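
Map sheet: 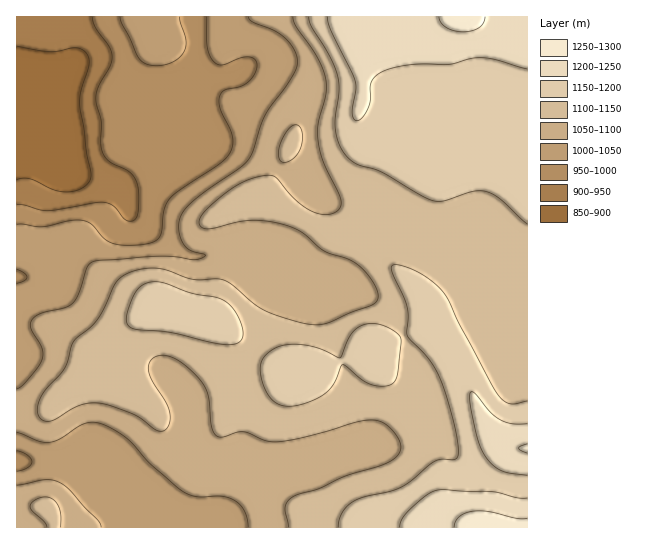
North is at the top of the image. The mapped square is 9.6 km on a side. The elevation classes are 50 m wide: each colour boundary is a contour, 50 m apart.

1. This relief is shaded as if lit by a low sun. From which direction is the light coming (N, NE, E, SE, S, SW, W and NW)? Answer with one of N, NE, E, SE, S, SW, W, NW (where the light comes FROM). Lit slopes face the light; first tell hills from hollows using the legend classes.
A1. E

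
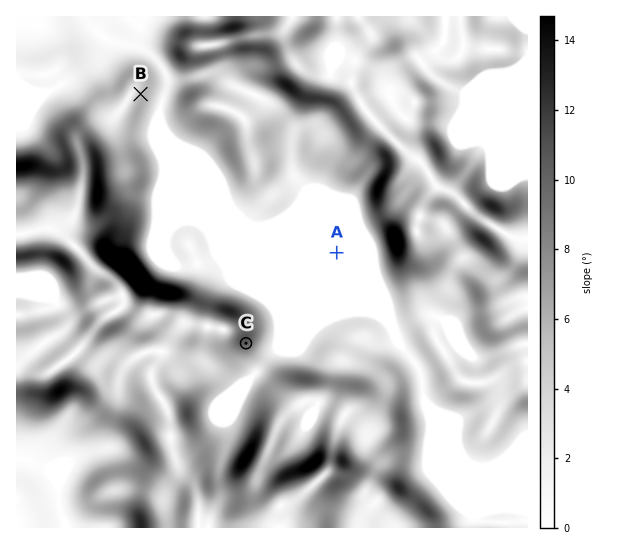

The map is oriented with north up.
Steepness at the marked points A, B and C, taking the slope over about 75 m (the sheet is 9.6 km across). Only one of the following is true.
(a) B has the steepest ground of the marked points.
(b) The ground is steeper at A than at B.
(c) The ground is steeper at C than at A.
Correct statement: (c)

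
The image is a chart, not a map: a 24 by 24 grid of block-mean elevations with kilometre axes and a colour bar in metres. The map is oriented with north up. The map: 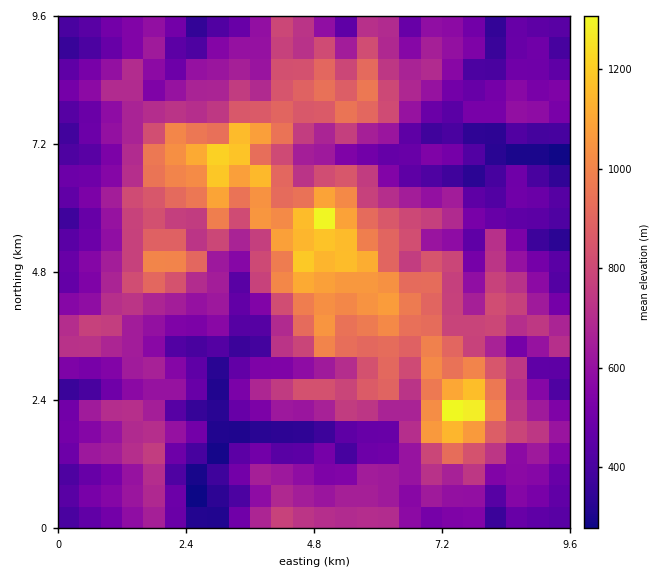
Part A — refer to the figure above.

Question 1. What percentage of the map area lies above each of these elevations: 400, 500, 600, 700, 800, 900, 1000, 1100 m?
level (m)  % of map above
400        89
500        75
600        56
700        38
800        26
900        17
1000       9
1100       5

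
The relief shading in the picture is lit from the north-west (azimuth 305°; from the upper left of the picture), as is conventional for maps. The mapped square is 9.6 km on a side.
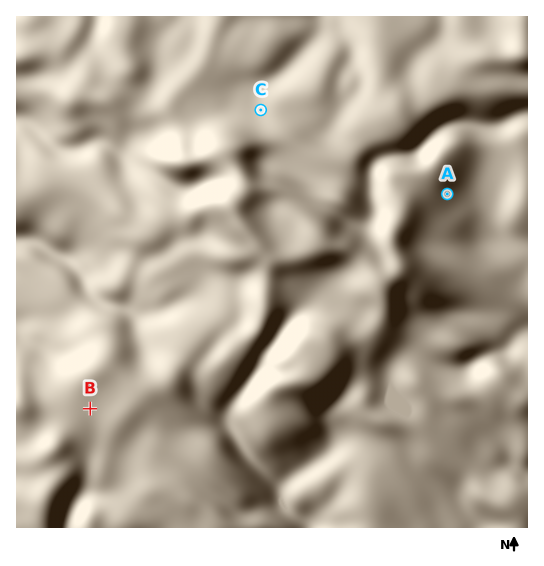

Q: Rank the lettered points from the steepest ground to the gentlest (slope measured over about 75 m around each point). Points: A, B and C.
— A C B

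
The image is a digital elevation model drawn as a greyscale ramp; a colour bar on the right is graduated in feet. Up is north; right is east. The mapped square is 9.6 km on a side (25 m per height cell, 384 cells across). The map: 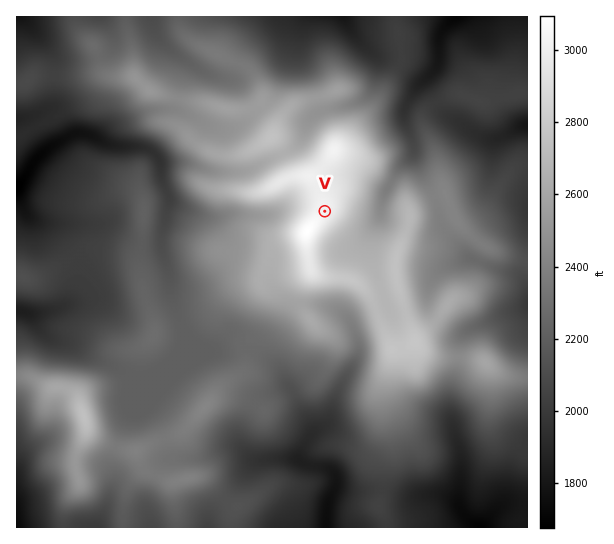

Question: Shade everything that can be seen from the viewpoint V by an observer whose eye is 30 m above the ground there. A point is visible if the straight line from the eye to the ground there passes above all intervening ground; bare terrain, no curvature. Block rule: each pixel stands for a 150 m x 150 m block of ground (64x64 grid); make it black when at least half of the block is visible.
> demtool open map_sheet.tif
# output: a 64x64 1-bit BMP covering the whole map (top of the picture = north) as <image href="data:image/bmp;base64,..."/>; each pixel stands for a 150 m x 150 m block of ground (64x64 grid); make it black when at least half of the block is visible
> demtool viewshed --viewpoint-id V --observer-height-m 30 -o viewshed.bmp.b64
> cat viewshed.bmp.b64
<image width="64" height="64" href="data:image/bmp;base64,Qk0+AgAAAAAAAD4AAAAoAAAAQAAAAEAAAAABAAEAAAAAAAACAAATCwAAEwsAAAIAAAAAAAAA////AAAAAAAAAAEAAfYAAAAAAAAA5gAAAAAAAAD+AAAAAAAAAPwAAAAAAAAAeAAAAAAAAAA4AAAAAA/AADgAAAAAA4AAMAAAAAAAAAAwAAAAAAAAAHAAAAAAAAAAYAAAAAAAAAAgAAAAQAAAAAAAAADAAAAAAAAAAMAAAAAgAAAAwAAAADAAAAHAAAAAOAAAD8AAAAA4AAA/wAAAABgAAP+AAAAAHABj/4AAAAAMAOD/gAAAAA4A8P+gAAAAD+Bg//AAAAAP4AD/+AAAAA/wAP/4AAAAD/gA/+AAAAAPyAAfwQAAAA+MAB/BgAAAD4YAf8HAAAAfB4D/wcAAAD8DwP/DwAAD/wDg/8PAAA//AAD/48CAD/8AEP/nwcAP/wAw//fB4A//gHD//8fwDf+AYP/h5/wP/4AAz+Hv/g//wAAP4fz+D/fAAB/xwH+P84AAH/+Ax//jgAAP/wAB/+GEAQ/4AAB/8ZwDB8AAAAf4vAeCAAAAA/g8B8AAAAAD8DgHwAAAAAAAGAeAAAAAAAAQB4AAAAAAAAAfAAAAAAAAAP8AAAAAAAAB/wAAAAAAAAH/AAAAAAAAAf+AAMAAAAAB/4ADgAAAAAD/AAMAAAAAAP8AAQAAAAAAfwAAAAAAAAA/AAAAAAAAAB8AAAAAAAAAHwAAAAAAAAAfAAAAAAAAAA8AAAAAAAAADw=="/>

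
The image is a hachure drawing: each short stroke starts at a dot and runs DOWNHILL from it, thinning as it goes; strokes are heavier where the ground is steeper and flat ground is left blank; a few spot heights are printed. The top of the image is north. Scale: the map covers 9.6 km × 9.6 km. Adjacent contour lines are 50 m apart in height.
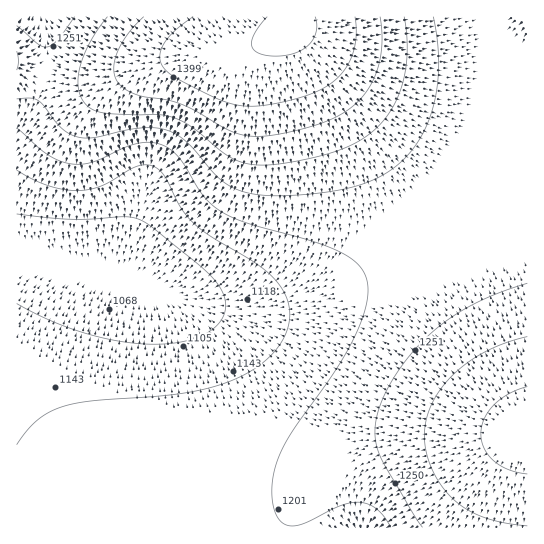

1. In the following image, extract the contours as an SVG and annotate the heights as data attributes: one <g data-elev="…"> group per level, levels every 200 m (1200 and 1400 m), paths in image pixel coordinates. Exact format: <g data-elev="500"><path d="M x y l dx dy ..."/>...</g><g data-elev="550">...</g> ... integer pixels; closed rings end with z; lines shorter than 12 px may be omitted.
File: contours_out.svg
<g data-elev="1200"><path d="M17 128l32 27 12 6 12 3 10 0 11-2 31-15 12-3 13-2 12 3 8 4 8 7 25 40 9 9 10 7 25 11 80 23 19 9 12 10 7 10 3 12-1 15-5 17-9 20-12 23-46 65-13 22-9 26-1 26 2 9 4 8 5 5 6 3 13-2 37-18 19-4 9 2 10 5 7 8 7 10"/></g><g data-elev="1400"><path d="M193 17l-18 13-11 13-4 12 2 11 5 6 9 6 38 19 20 7 17 2 23-2 29-7 19-8 13-9 11-12 7-15 3-18-1-18"/></g>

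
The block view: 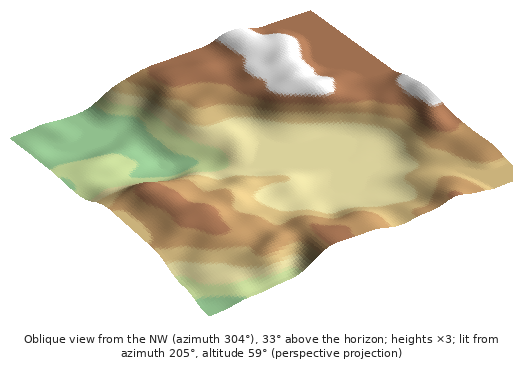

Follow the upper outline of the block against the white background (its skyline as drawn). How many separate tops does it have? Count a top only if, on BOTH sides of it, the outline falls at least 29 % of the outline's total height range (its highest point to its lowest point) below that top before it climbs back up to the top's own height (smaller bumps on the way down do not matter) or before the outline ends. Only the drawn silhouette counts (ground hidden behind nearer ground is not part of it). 1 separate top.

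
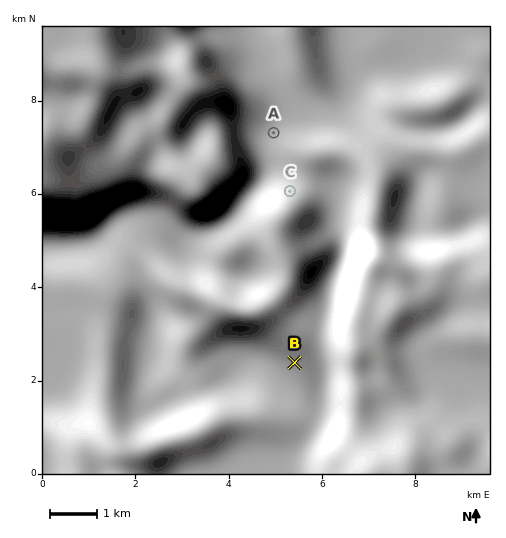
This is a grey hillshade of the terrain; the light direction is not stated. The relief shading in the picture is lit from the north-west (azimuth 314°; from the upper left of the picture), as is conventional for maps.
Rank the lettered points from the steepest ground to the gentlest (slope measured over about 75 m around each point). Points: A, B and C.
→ C B A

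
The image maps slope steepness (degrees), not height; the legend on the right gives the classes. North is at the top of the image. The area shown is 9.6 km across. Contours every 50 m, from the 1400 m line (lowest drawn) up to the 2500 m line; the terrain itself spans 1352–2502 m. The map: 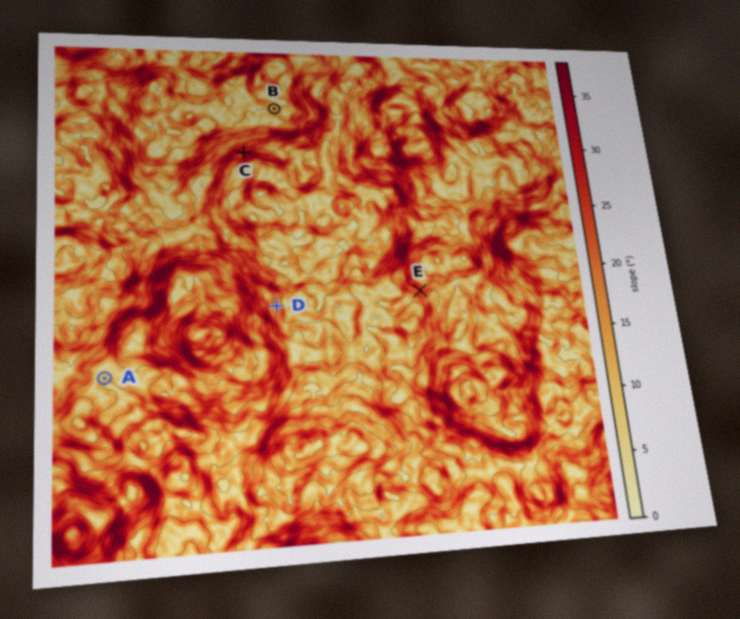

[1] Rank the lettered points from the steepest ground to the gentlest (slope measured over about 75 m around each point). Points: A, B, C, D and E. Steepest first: C E D B A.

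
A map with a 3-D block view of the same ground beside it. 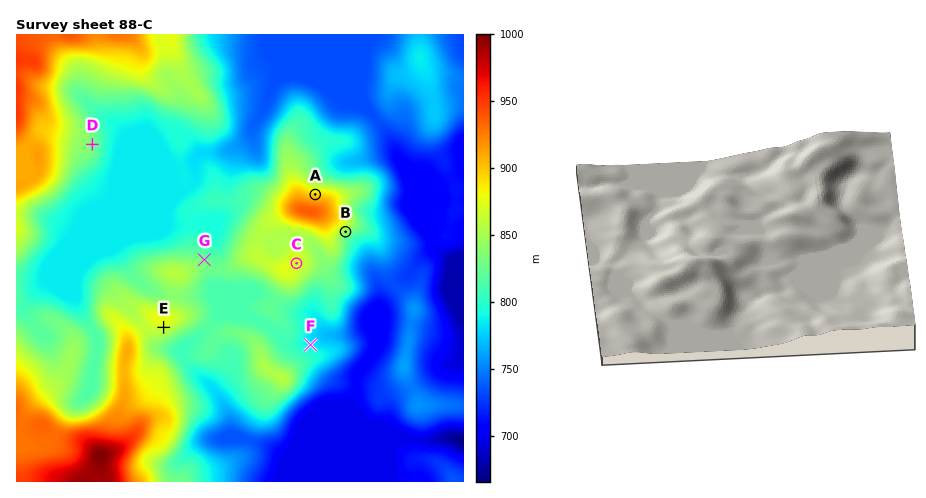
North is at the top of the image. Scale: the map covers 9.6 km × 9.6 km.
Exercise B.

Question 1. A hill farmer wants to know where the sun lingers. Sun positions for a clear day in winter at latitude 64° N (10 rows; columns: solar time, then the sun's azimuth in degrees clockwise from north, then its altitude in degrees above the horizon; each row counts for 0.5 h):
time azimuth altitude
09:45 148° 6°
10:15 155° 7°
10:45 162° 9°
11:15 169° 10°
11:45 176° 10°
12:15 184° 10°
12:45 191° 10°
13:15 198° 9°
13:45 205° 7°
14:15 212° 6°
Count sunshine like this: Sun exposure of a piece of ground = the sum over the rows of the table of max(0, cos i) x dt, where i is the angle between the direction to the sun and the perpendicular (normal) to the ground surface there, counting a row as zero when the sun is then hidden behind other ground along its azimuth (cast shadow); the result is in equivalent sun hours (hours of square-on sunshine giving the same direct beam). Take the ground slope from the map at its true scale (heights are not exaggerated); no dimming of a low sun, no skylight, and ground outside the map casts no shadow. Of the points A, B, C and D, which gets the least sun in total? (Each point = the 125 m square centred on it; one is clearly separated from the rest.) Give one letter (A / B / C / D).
A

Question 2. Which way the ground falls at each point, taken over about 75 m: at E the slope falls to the S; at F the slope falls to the NE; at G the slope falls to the NE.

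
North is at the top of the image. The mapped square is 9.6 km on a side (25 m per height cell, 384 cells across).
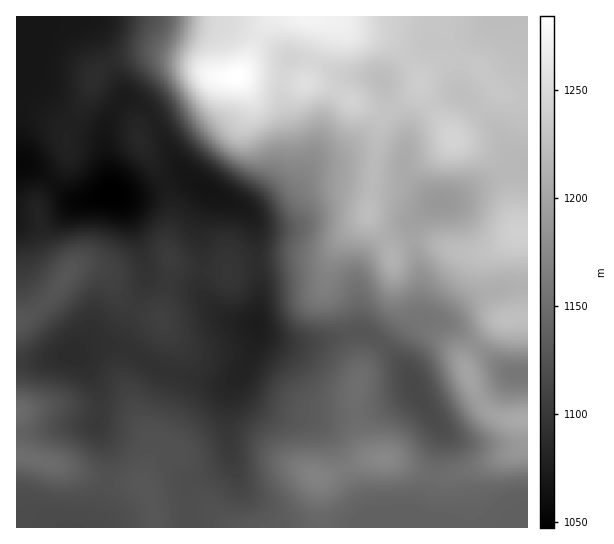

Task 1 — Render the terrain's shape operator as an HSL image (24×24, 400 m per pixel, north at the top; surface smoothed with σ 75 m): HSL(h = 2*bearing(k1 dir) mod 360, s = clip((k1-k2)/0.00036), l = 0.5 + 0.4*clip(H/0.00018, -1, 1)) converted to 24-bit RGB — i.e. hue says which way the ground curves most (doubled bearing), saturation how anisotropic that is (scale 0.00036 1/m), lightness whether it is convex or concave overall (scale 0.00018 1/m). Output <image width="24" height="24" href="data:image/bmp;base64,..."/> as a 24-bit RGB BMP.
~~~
<image width="24" height="24" href="data:image/bmp;base64,Qk32BgAAAAAAADYAAAAoAAAAGAAAABgAAAABABgAAAAAAMAGAAATCwAAEwsAAAAAAAAAAAAAhYN6fnVwgH9re3xwdnNycIBwo61/bWaHbnSFc6OYb4OsqmiojVdxmHdJl6ZEW3xYbX5vhYV2f3Vygnpte4Fvi4pydn50en56fGFLh2pDd5RPX4pyb3iIfZSIjaJ/bGiCc5OMdp+CXEZwjD9Pj0tYr5V5preLW4JwbG5HeoE/ZH9RiYpwg4duh4FdgXxIb3ZET2uaisfKk9DUVpXJXGCtlIiclYJ6gmp2aZ9lYo56WCx2omGWjJm5tNbYrJ/PuUrTs2i9jb6tVM7IVYbGoHXKzk3S1kZqlXw7krrijcDYk5PDZkSjh0uOn3tulHV0g46YkKiUUFGEPS58hbyzjMi9h7GVm1OUl1yynqPSzc7gh6LHOGWeZkCPsCSN4m2XzJbilrcnV3YreHYuVzlDdlZvn6SAiqGfiaCgmJSLYEiTQGSkdKpzmIxOhnhDblNLfppUXK1HlrNqp19sXyxbLwgalEsUeeU7ntJkyMHei3DCdHyyQlabW3WQi7OCe5WMjYiBjoF4WlZ/UWaDj1t2qYB0k3Z+eGiFqKxyfbdQVZNHekNSYhJdgBp5z/vWlPz/n6nouIlypmy4tGq5hDqaao2ai7KAfWtsjHJckHNTY3JWRGRsXWeLqqWak3ufhGaftpePvcGJWIF3WjZmSwxap9Jq1P/MK3RZVWUwipweZGk0eFJBdlhtdaVvmnhae0hEjn9VkZlzdoqMSHh/QoaEnZZxiWlrcXCEqqqRz7qrj0GIRx5GKx5n0frV5PGvPA4dRj4MrMNJO21CVnRfbn5xjIheg1NWk310f6mIeZ6UfHqSaHWSQF12hl1EjX83Z4k/baxHtl48khJOXUOfKPr4i+2XvAA1uxc9b5m21qrQoWSjQXxhWXVwiXpwboGUkqObiqaLcoSJfl9eendXPypXpSFG0p83aa0tSIwrWygxpLFUZseoQZteRCMbuSyA3eTunZ/jsV244oe5iG2lP2l4c591V6ekhJ+KoZR9f1JzlE5gkKBpExtehVi649LVvrzOW3iyViaV295rPHw+bDZMRndpN+dvYsBerW6EUVN8w3ek2p2vR2igea6OVZGViVNXqoxeY1GIiIakqJSqFQ9sSJ6HwMWD0bGGekh8QRhg9/HHMIi6WTiOhq2Md7JgX3s6doMyVGCYYH2s48LUnIXRiKbBcEO2lVunnLybSU+oloSgmoOgIAmLe4W+hLGH33xwkDxeHWWE5PbVax+4SUSwmMrDlIq6snGzdHWZe0xUK7VXcbmnz6LPiXi7gSO1voytr6iGW0yJjKaliYSiGA5ovrpWXVGa1nqi3Hy9UNGWUNpWVi2wgMPfiZfLn1HBvnuxnJW1m5NGYdZCHFQilpcrdUcyTzdSuZ1lsI5xYoeQbJBjhj9JKgkq3L8bQIcuVYxBwoyd5ubOVpGIR3xiP4lDYlVFcUxlsqKIkKypapXBzWJjZk8yU3gya2BJUUNBjbk6nLFneFdYaCsmMQUCLh8Pie9zU5a3Y7WlXad+4smInF6cj21lWlk6TlU1Q3FDerxbkptuc3ZJryY/v5h8WYx5WURhe1xQd9Rnh3hUYRUqMwAHr20HPP+ZVOKBRJaPXqaBYnmA28iGWZKYszadszZmY49FLp9PR7JGfYVgaUxjfptnvsSjgWSmWjSfjsKneb2GYA9QMwAa3yNEzf7PL+GIPo5KP4FKQXBSb4lQzM5ppZBQNSlvyYa8y8LVbMPMVo+cfnFqVGOZfK+gr52Ai118PVGRr8WgljaRMwAz1iG20Pvk6O/cp3m6TJCbS5dfMkxhnbVLVLlEt3doJjdhdbqLt862nHCveEyBjHZ3ZX6adY6QqGd5rHtoNouFqadZUwhIMAAz6PaPhvtgk75Hlc+qcUbNs3CIJVN9rdS2Ys7Qp2O8S0qsTc5wk6Felz5okWl+dZSLdoCAaWp4j2CEx6mWTlSCThsuMgQvUROK2v7Nwunqp9zGYcSqNian3r3fTaDkdMyhkVieZEB1tIyIgKRzaVFUg2JjhqiYc3ace3t/ZmmCZoedvJ+fsiTOfyDFACD6rc//1fbZm6Pd5srerm67LE5+tp5bljYyjX8oYGIwRGxZb7hxonWTdmCagamnd5SGeHB3fXx/boKEXZZ7bI9rYjOjemnJJKXqGJvP/9uUk41AsoFD2ysuVjE/emo8pW1huZ2jb6O+Uqq7YpFze2trdJN1b455i258gneDfn2Ae4F+cINtZnRgO0BZeY9PT382Dxck/9dtwLRieG1cvGiBk2vKkafJfKG6mLiacJOnaV6NcnSHcHWFjpR8bXt5e3Rzgn96"/>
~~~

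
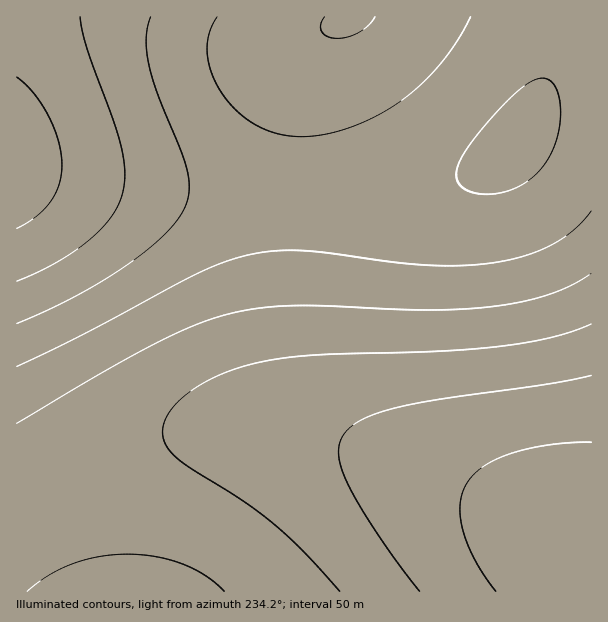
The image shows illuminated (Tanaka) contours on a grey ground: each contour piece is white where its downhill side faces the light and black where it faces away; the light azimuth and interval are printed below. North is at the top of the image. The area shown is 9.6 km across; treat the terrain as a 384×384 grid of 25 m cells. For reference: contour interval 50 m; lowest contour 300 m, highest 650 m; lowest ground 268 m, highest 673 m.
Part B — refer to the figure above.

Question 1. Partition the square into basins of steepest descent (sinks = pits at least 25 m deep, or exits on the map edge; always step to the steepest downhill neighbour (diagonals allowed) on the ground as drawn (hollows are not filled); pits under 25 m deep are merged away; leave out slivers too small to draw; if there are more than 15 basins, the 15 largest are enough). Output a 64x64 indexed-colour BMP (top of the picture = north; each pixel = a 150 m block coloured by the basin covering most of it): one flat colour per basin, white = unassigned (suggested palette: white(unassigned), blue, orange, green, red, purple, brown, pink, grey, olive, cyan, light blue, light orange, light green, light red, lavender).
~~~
<image width="64" height="64" href="data:image/bmp;base64,Qk12CAAAAAAAAHYAAAAoAAAAQAAAAEAAAAABAAQAAAAAAAAIAAATCwAAEwsAABAAAAAAAAAA////ALR3HwAOf/8ALKAsACgn1gC9Z5QAS1aMAMJ34wB/f38AIr28AM++FwDox64AeLv/AIrfmACWmP8A1bDFABERERERERERERERERERERERERERERERERERERERERERERERERERERERERERERERERERERERERERERERERERERERERERERERERERERERERERERERERERERERERERERERERERERERERERERERERERERERERERERERERERERERERERERERERERERERERERERERERERERERERERERERERERERERERERERERERERERERERERERERERERERERERERERERERERERERERERERERERERERERERERERERERERERERERERERERERERERERERERERERERERERERERERERERERERERERERERERERERERERERERERERERERERERERERERERERERERERERERERERERERERERERERERERERERERERERERERERERERERERERERERERERERERERERERERERERERERERERERERERERERERERERERERERERERERERERERERERERERERERERERERERERERERERERERERERERERERERERERERERERERERERERERERERERERERERERERERERERERERERERERERERERERERERERERERERERERERERERERERERERERERERERERERERERERERERERERERERERERERERERERERERERERERERERERERERERERERERERERERERERERERERERERERERERERERERERERERERERERERERERERERERERERERERERERERERERERERERERERERERERERERERERERERERERERERERERERERERERERERERERERERERERERERERERERERERERERERERERERERERERERERERERERERERERERERERERERERERERERERERERERERERERERERERERERERERERERERERERERERERERERERERERERERERERERERERERERERERERERERERERERERERERERERERERERERERERERERERERERERERERERERERERERERERERERERERERERERERERERERERERERERERERERERERERERERERERERERERERERERERERERERERERERERERERERERERERERERERERERERERERERERERERERERERERERERERERERERERERERERERERERERERERERERERERERERERERERERERERERERERERERERERERERERERERERERERERERERERERERERERERERERERERERERERERERERERERERERERERERERERERERERERERERERERERERERERERERERERERERERERERERERERERERERERERERERERERERERERERERERERERERERERERERERERERERERERERERERERERERERERERERERERERERERERERERERERERERERERERERERERERERERERERERERERERERERERERERERERERERERERERERERERERERERERERERERERERERERERERERERERERERERERERERERERERERERERERERERERERERERERERERERERERERERERERERERERERERERERERERERERERERERERERERERERERERERERERERERERERERERERERERERERERERERERERERERERERERERERERERERERERERERERERERERERERERERERERERERERERERERERERERERERERERERERERERERERERERERERERERERERERERERERERERERERERERERERERERERERERERERERERERERERERERERERERERERERERERERERERERERERERERERERERERERIiIiIiIiIiIiIiIhEREREREREREREREREREREiIiIiIiIiIiIiIiIiIiIiIiIhEREREREREREREiIiIiIiIiIiIiIiIiIiIiIiIiIiIiIiEREREREREiIiIiIiIiIiIiIiIiIiIiIiIiIiIiIiIiIiERERERESIiIiIiIiIiIiIiIiIiIiIiIiIiIiIiIiIiIhERERERIiIiIiIiIiIiIiIiIiIiIiIiIiIiIiIiIiIiIREREREiIiIiIiIiIiIiIiIiIiIiIiIiIiIiIiIiIiIiERERESIiIiIiIiIiIiIiIiIiIiIiIiIiIiIiIiIiIiIhERERIiIiIiIiIiIiIiIiIiIiIiIiIiIiIiIiIiIiIiEREREiIiIiIiIiIiIiIiIiIiIiIiIiIiIiIiIiIiIiIhERESIiIiIiIiIiIiIiIiIiIiIiIiIiIiIiIiIiIiIiERERIiIiIiIiIiIiIiIiIiIiIiIiIiIiIiIiIiIiIiIREREiIiIiIiIiIiIiIiIiIiIiIiIiIiIiIiIiIiIiIiERESIiIiIiIiIiIiIiIiIiIiIiIiIiIiIiIiIiIiIiIRERIiIiIiIiIiIiIiIiIiIiIiIiIiIiIiIiIiIiIiIhEREiIiIiIiIiIiIiIiIiIiIiIiIiIiIiIiIiIiIiIiIRESIiIiIiIiIiIiIiIiIiIiIiIiIiIiIiIiIiIiIiIhERIiIiIiIiIiIiIiIiIiIiIiIiIiIiIiIiIiIiIiIiEREiIiIiIiIiIiIiIiIiIiIiIiIiIiIiIiIiIiIiIiIRESIiIiIiIiIiIiIiIiIiIiIiIiIiIiIiIiIiIiIiIhER"/>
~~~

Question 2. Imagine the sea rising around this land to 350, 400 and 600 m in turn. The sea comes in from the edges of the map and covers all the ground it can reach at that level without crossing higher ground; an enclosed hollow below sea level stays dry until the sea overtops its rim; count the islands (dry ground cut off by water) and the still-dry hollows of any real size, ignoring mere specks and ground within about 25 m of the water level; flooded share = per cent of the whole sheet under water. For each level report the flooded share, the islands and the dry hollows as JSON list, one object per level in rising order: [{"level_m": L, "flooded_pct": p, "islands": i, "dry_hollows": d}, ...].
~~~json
[{"level_m": 350, "flooded_pct": 13, "islands": 0, "dry_hollows": 0}, {"level_m": 400, "flooded_pct": 26, "islands": 0, "dry_hollows": 0}, {"level_m": 600, "flooded_pct": 93, "islands": 0, "dry_hollows": 0}]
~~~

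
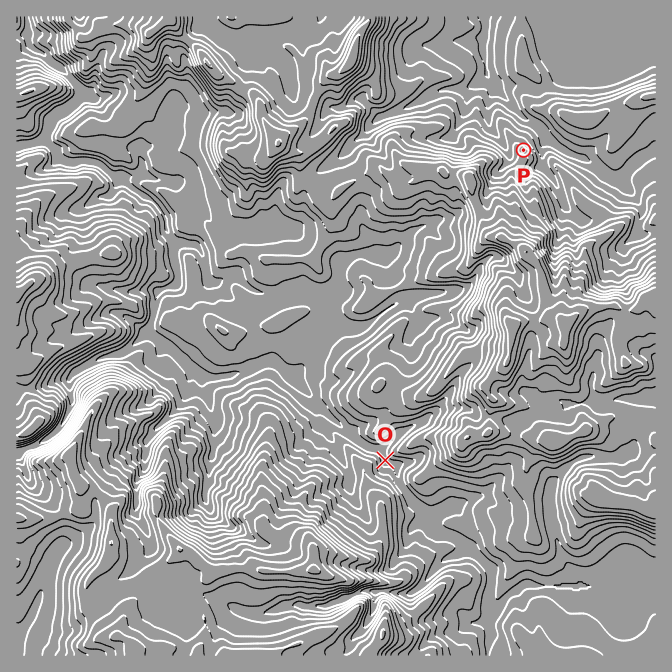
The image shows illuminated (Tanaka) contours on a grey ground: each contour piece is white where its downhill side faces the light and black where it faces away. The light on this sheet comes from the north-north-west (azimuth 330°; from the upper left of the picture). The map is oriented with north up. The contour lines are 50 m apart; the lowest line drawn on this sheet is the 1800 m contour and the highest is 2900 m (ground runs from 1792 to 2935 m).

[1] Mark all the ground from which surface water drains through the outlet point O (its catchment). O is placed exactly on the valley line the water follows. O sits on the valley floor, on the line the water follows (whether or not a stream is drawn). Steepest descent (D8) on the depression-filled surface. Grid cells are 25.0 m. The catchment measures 18.949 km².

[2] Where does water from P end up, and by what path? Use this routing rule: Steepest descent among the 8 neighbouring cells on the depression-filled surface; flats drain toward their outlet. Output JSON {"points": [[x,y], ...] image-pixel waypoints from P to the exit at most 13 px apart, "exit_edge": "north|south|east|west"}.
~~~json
{"points": [[524, 150], [537, 137], [535, 125], [522, 115], [508, 102], [495, 88], [488, 75], [485, 62], [484, 48], [485, 35], [485, 22], [485, 17]], "exit_edge": "north"}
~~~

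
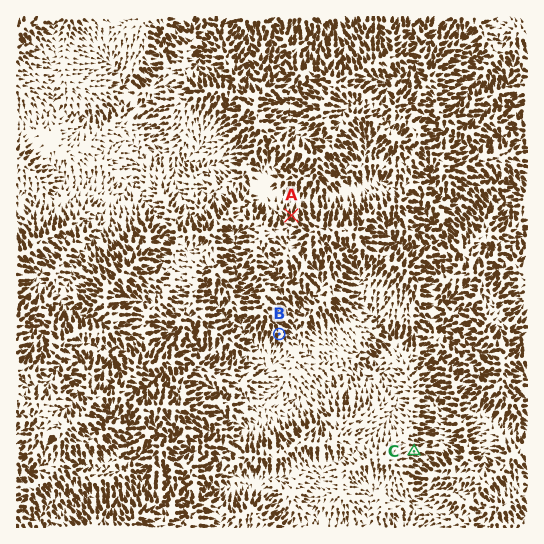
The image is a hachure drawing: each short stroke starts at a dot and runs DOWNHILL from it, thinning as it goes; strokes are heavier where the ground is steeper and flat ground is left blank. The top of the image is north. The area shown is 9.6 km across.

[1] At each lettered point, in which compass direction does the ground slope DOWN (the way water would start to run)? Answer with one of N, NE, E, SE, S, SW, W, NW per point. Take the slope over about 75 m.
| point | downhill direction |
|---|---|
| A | N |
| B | S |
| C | E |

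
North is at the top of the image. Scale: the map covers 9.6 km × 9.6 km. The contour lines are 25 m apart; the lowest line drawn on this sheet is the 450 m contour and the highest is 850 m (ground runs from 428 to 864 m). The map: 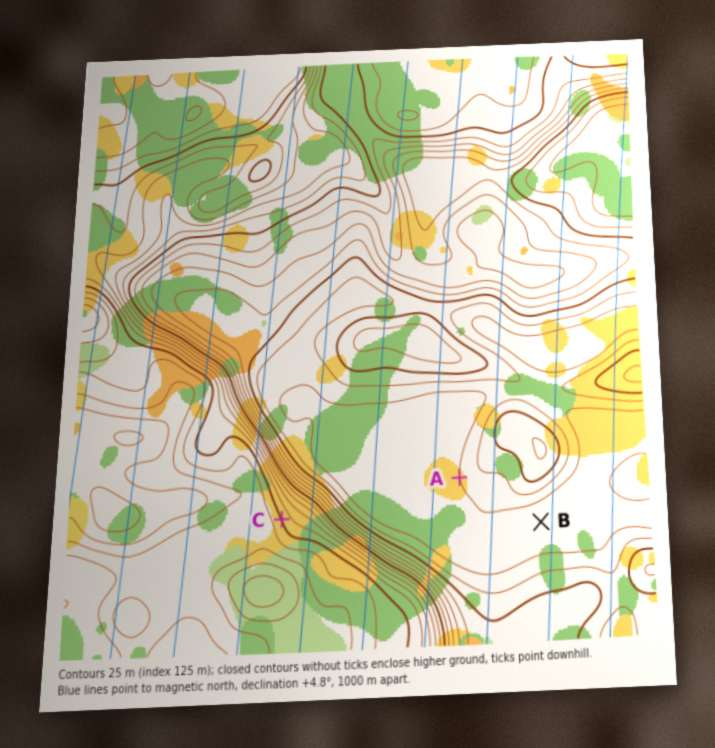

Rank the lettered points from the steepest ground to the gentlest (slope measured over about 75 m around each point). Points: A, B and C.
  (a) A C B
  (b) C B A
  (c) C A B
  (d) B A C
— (c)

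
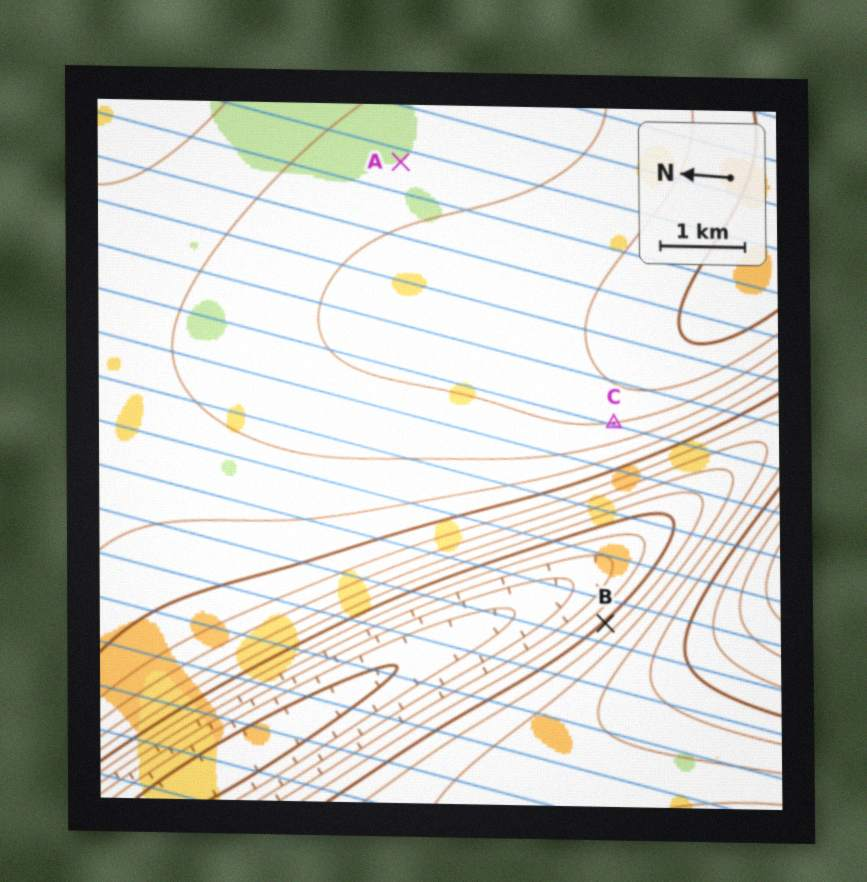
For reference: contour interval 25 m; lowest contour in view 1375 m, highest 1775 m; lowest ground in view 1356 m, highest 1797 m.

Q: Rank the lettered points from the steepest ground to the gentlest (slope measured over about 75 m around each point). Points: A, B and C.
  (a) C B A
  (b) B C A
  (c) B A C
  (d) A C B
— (b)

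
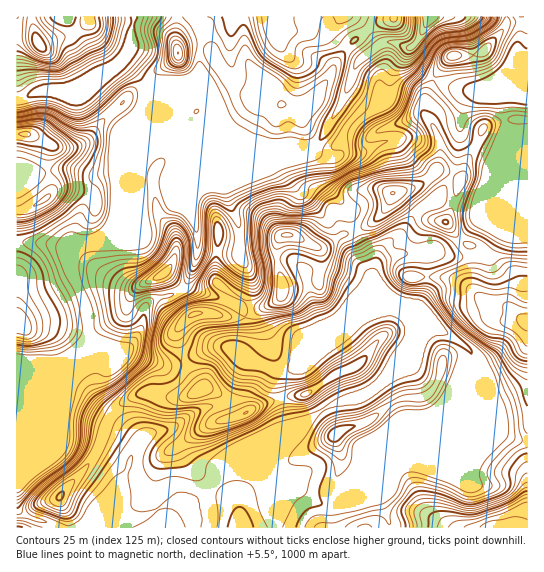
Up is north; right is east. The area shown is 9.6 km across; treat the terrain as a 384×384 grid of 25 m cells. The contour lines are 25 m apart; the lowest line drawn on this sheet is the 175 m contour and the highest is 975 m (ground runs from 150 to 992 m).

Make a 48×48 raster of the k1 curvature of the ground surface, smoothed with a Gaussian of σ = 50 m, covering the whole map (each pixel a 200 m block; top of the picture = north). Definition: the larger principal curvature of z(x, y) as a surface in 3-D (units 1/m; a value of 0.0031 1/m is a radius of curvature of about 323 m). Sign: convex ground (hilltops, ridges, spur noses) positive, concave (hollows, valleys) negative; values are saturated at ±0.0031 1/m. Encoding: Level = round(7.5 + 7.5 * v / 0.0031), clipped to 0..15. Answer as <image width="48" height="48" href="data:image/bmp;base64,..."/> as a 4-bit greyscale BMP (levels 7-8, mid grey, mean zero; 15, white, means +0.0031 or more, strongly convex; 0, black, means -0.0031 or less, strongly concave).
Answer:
<image width="48" height="48" href="data:image/bmp;base64,Qk32BAAAAAAAAHYAAAAoAAAAMAAAADAAAAABAAQAAAAAAIAEAAATCwAAEwsAABAAAAAAAAAAAAAAABEREQAiIiIAMzMzAERERABVVVUAZmZmAHd3dwCIiIgAmZmZAKqqqgC7u7sAzMzMAN3d3QDu7u4A////AKh3qYh4iImIh3iZiIiJmZqqh3mZm8y6mJyq2od4iIiId4iZh3iIh4iJqrurupmryq7+yHeIiZh3d4iIh3iIiHd3eJqpl1eIrGit+niHeJiHiIiIh4h3moeHdpqYh2d2fHiJ76h3iIh3iIiIiIh4ipiHeKqIh3iIi4iHjvl4iJmIiHeIiIh3eKiHiJiHh4mZmnh3aP2IeKuYh3d3iIiIeLmHiIiIiIiIiYh3dq6YeIq7mId3eIiKqrd3h3eIh4h4iYiHdp24d3iKy6h4iHh4zch4iHeIiHd3eYiIiJy4h3h3rO25iHd4m+/6h3d4iHd3eniIiJrJiImXiaz/yXeIiZnPx3iIiIh3eoeIiJrNqau7mYiL/sqqiId5/aqoiHiHeoeIiJmc7Kmr3Lupmb7/p3eHi93riHiIioh4iJh3rLmHm7mIl3mM/YiIiIeeiHd4iod3iIh3esl4mqhniId2n/2piIZ+p3d4mXh4iIh3d6qJmah3iJh3ia3qh3eMuId4qniIiIeHdquamHd3iJiIiHjOh4iLuoeIm6y6mIiId526h3Z3iJd3h3eO2YiKmIm5m7upmYmZmIvch4eIiId4eHeJ7YiIeK26qqmImIiauYu/287suYeIeIiImYh4isuZmqiImHeJt4ub/9uIz8u4ioiIiId4vKiIqZiIiHiJynp4ipmsrPyqy4d3iIdqyZqql5iIiImZz8mZis7ZeOuq2neIibqaibqImJiIeImZrP/bm/uGafqIyomHnP/su6h4mJmIeJmZmI36ePlmavh3q4dnjKmIiJh5qpiIeJmIh2j+h/lnjOd4u3aHioh3eJiamJiHd4iId1bvl/uIi9iu3LmHmYl2eryoeJiId5iHd2jvl/yYm+/qibzKh3mXvamHeJmIeKuYiIvsiPyHrdvLh5i/p3nO+meHeO2oiI2YiJ2ZevqazKd7uod66pmq2md4iJz8mJ2YiKt3i9mqqahWrJh3u5eHrXd4iHeeypuYd7p3iZeIiJqYmcy6zeyXjpeIiHeLqXmYeLl3iIeIiHirqrzNur3pnciHiHeLl3mHeLuIiIiIh4iIh3mImIi9uth3eHeKmImHeIyYiIiIeIh3h2iIl3icmMh4d3ms3bmHeIiId4d4iIeHi4ipl2iMl6uIh93du9uHd3iIiIiIiIeKmanLhmaOh42XeP/ama2neIiIiIiIiZmqh6mt7JjMd53IiHrKdozqiIh4qIiIiJial4mInOzJmavLzWiqdmjOuId4moiZmJmquYmpdZ2ZmIiIh5eIh3eM6Yd4iHiYh5mJuoiah325d3d4h6d4iIiJy4h4h3qIiLqZvIeLmavJeHiIeJh5qIeIi8qal5qIrLl3naibqqnbl4iIiImtqHeIeJzvqLmKyXd3i8eJyYi/2qqpiKv9qpiod2ffmciMpneaqcp4ulad///IeK3aqpqph3j+mKiNh3iYd524iZicur36eI6pqquoeazLiJeMh3eHiInLqtqLlnjvmJ52aMuqmIipiZiMh3iZiHeKzbl4llaP3A=="/>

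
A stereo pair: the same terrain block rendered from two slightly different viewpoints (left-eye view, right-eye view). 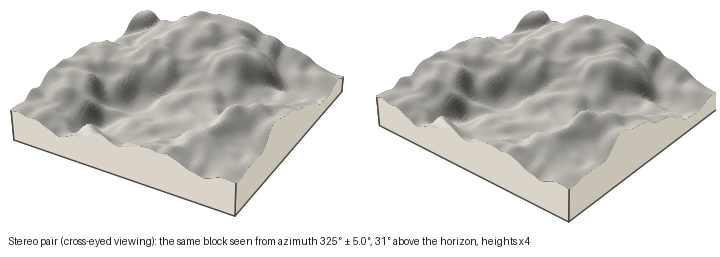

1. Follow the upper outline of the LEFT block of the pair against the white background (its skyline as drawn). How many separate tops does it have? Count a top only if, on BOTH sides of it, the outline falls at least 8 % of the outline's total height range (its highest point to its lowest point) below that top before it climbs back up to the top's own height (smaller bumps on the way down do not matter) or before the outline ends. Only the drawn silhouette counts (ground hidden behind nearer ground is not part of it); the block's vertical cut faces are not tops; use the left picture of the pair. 2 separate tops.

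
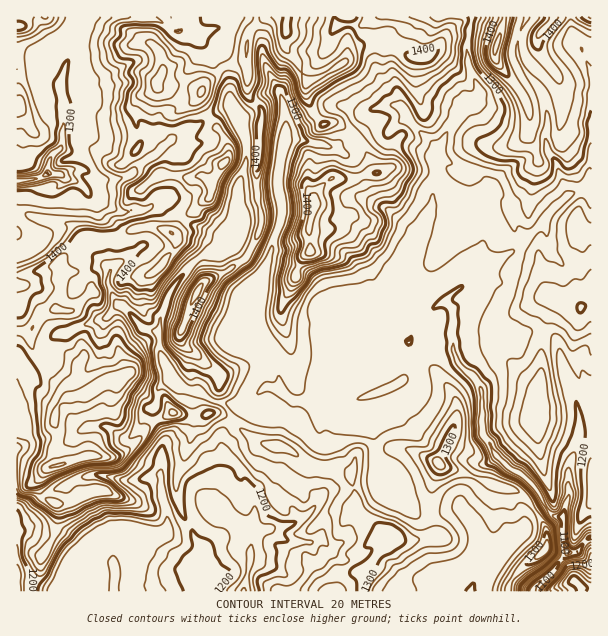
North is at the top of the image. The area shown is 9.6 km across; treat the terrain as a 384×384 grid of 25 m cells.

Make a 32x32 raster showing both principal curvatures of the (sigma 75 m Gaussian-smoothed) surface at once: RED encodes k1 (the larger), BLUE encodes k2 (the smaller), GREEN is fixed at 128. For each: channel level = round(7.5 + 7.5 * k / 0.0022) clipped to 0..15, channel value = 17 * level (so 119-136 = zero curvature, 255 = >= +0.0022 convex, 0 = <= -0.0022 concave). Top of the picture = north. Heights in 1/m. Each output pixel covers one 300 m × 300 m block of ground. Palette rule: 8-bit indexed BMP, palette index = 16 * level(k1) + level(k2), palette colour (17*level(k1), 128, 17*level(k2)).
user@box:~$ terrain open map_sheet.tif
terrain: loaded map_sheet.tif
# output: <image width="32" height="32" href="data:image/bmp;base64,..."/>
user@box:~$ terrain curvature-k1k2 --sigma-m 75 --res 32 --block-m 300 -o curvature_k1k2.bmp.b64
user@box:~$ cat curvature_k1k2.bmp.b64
<image width="32" height="32" href="data:image/bmp;base64,Qk02CAAAAAAAADYEAAAoAAAAIAAAACAAAAABAAgAAAAAAAAEAAATCwAAEwsAAAABAAAAAAAAAIAAABGAAAAigAAAM4AAAESAAABVgAAAZoAAAHeAAACIgAAAmYAAAKqAAAC7gAAAzIAAAN2AAADugAAA/4AAAACAEQARgBEAIoARADOAEQBEgBEAVYARAGaAEQB3gBEAiIARAJmAEQCqgBEAu4ARAMyAEQDdgBEA7oARAP+AEQAAgCIAEYAiACKAIgAzgCIARIAiAFWAIgBmgCIAd4AiAIiAIgCZgCIAqoAiALuAIgDMgCIA3YAiAO6AIgD/gCIAAIAzABGAMwAigDMAM4AzAESAMwBVgDMAZoAzAHeAMwCIgDMAmYAzAKqAMwC7gDMAzIAzAN2AMwDugDMA/4AzAACARAARgEQAIoBEADOARABEgEQAVYBEAGaARAB3gEQAiIBEAJmARACqgEQAu4BEAMyARADdgEQA7oBEAP+ARAAAgFUAEYBVACKAVQAzgFUARIBVAFWAVQBmgFUAd4BVAIiAVQCZgFUAqoBVALuAVQDMgFUA3YBVAO6AVQD/gFUAAIBmABGAZgAigGYAM4BmAESAZgBVgGYAZoBmAHeAZgCIgGYAmYBmAKqAZgC7gGYAzIBmAN2AZgDugGYA/4BmAACAdwARgHcAIoB3ADOAdwBEgHcAVYB3AGaAdwB3gHcAiIB3AJmAdwCqgHcAu4B3AMyAdwDdgHcA7oB3AP+AdwAAgIgAEYCIACKAiAAzgIgARICIAFWAiABmgIgAd4CIAIiAiACZgIgAqoCIALuAiADMgIgA3YCIAO6AiAD/gIgAAICZABGAmQAigJkAM4CZAESAmQBVgJkAZoCZAHeAmQCIgJkAmYCZAKqAmQC7gJkAzICZAN2AmQDugJkA/4CZAACAqgARgKoAIoCqADOAqgBEgKoAVYCqAGaAqgB3gKoAiICqAJmAqgCqgKoAu4CqAMyAqgDdgKoA7oCqAP+AqgAAgLsAEYC7ACKAuwAzgLsARIC7AFWAuwBmgLsAd4C7AIiAuwCZgLsAqoC7ALuAuwDMgLsA3YC7AO6AuwD/gLsAAIDMABGAzAAigMwAM4DMAESAzABVgMwAZoDMAHeAzACIgMwAmYDMAKqAzAC7gMwAzIDMAN2AzADugMwA/4DMAACA3QARgN0AIoDdADOA3QBEgN0AVYDdAGaA3QB3gN0AiIDdAJmA3QCqgN0Au4DdAMyA3QDdgN0A7oDdAP+A3QAAgO4AEYDuACKA7gAzgO4ARIDuAFWA7gBmgO4Ad4DuAIiA7gCZgO4AqoDuALuA7gDMgO4A3YDuAO6A7gD/gO4AAID/ABGA/wAigP8AM4D/AESA/wBVgP8AZoD/AHeA/wCIgP8AmYD/AKqA/wC7gP8AzID/AN2A/wDugP8A/4D/AKS1dYeIh4eHh4eHl4OnqJaoloe2dYd3d4eHlfZw0OnHhOh0d4eHd4eImIeHloWGh4aXlqeWhnZ2h4eFpvew0LSlyJV0d3eHh4eHmIeGhpeGhoaGh5iolpiXhoeElfqQoHWFtoV0dXWFdaeHh4eGhZanl4eXqKeWqJeGh3d096DVY5XYp3WFtseUp3eHh4aYhoSXmKaFhYaWdoaHh8bAgNjGxITH+Pi2lqWGd3eHhpeXhoWmhnd3h5Zmh5jIwtORtqf4tICAkIKFlZeHd4aXh4eXl6iGh3aGuKa2x5CA54K3hafH9/j5tnOFp3aGh5eXp5aWqJaGl7bIhaaAlKe3hKaFlqaGp4S2tWOnhnaXp6iWdoeGhpeXdqe4lJKYmKiGloanp3aFp5W1xrW4pZd2hoeHh3d3h3d2htiClpiYqIaGdpenl4enhXPHlZWUdYeHh3eHh4eHd3d2x5OWh5iohYaGhpeXp7i4pHOEhbmGd3eHh4eHh4eIh5engoaHmKh0h4aXdpeGl9qVcafHt6aHh5eHh4eHh4eHl4SWl5eHt4SHhoaWqIanp6Kj5pV1doeGl4d3h4eHh4eXhJiHh4emhYa3hnWUhbiEgrX4dXV3hqeWh4eHh4eHh5eFiIeHdpaGl3a3qLiEk5KlgfeGhYaFyIZ2d4eHh4eHl4aHh5eHh5eXhoaXhsmClreA19h0dXW21nN3d4eHh4eHhoeHhpiYh4enl5iHpqS42JOA+OaUgpX5c3SFhoeHiIeHh4eGh4iHh4WWuIeGdYWH54KShfejctbZx5aWhYeHh4eHh4aXh4aHd3WFuLenlnW3uIV2hfaAt8eWl5eWhneHh4eHh4aGmIeXp6anhpa3t6elhYV0+ICV14aXqKd1doeIh4eHl4WYl5eHhoZ1hKSEdobXpITngXTohoaVhJaGd4eHh4enhYWWoaaWlYeEyLeFlselcuZwt8imlpaXl3V2h4d2hpeXdYXHkaOWlreDpreWp/iQ94CmpqiVp8m5pYaHhoaFqKeWlZelk5eGhriFhnaF17H3gJWlhIWmhqV1dZeoqKemlKiVl6iUmHd2p4d1hofHgfdydLa2poZ2p5WFhpiHl7iEqJWohoWHh5aXhpeWpJVz95KE1qaFdpd0t5iFh3aGyISnlKeGhod3hreol5bJc6XFcLXGdIaHdnWnh3Z1daa3hZeVlneHh3d2hriXlbikxrZxtNi3hoZ2hpeGhoOV1oWHqIaXd4eHhpaElqeWdpbHkqbWdabZhYanuKiWkfmEhqeHhZWGhoaGqLjIhoaHdreSt6eGhaeWl5eGuJWS+IOmpnWFuKeWhnaVpJOEdod3hqWmqId1lXWGhoaFpnK2xYPXlKY="/>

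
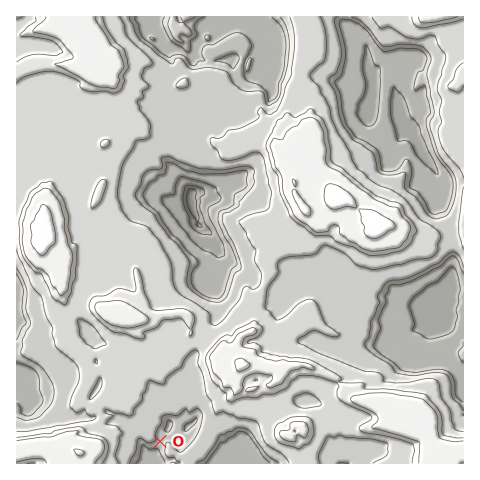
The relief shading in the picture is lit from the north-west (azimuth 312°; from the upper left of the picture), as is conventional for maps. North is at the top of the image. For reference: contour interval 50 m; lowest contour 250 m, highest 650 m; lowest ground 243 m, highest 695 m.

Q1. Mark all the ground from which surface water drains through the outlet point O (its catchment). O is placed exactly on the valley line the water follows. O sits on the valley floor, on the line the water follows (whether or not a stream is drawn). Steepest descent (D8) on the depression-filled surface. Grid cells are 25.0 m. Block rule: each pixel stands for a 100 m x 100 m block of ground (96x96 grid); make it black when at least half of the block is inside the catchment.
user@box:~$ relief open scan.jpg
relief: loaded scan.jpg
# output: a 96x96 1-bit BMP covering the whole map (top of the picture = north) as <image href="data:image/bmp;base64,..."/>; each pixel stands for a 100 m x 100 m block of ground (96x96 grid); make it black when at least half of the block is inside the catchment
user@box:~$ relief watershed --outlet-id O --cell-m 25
<image width="96" height="96" href="data:image/bmp;base64,Qk2+BAAAAAAAAD4AAAAoAAAAYAAAAGAAAAABAAEAAAAAAIAEAAATCwAAEwsAAAIAAAAAAAAA////AAAAAAAAAAAAAAAAAAAAAAAAAAAAAAAAAAAAAAAAAAAAfAAAAAAAAAAAAIAAfAAAAAAAAAAAAcAA/gAAAAAAAAAAAfAH/wAAAAAAAAAAAfgP/wAAAAAAAAAAAPwf/4AAAAAAAAAAAH7//4AAAAAAAAAAAD///+AAAAAAAAAAAD///+AAAAAAAAAAAH///+AAAAAAAAAAAH///+AAAAAAAAAAAD////gAAAAAAAAAAA////wAAAAAAAAAAAf///4AAAAAAAAAAAP///8AAAAAAAAAAAf///4AAAAAAAAAAAP///4AAAAAAAAAAAH///4AAAAAAAAAAAD///8AAAAAAAAAAAB///8AAAAAAAAAAAB///AAAAAAAAAAAAA//+AAAAAAAAAAAAA//+AAAAAAAAAAAAA//8AAAAAAAAAAAAA//wAAAAAAAAAAAAA//AAAAAAAAAAAAAA//AAAAAAAAAAAAAA/+AAAAAAAAAAAAAA/+AAAAAAAAAAAAAAD+AAAAAAAAAAAAAAAAAAAAAAAAAAAAAAAAAAAAAAAAAAAAAAAAAAAAAAAAAAAAAAAAAAAAAAAAAAAAAAAAAAAAAAAAAAAAAAAAAAAAAAAAAAAAAAAAAAAAAAAAAAAAAAAAAAAAAAAAAAAAAAAAAAAAAAAAAAAAAAAAAAAAAAAAAAAAAAAAAAAAAAAAAAAAAAAAAAAAAAAAAAAAAAAAAAAAAAAAAAAAAAAAAAAAAAAAAAAAAAAAAAAAAAAAAAAAAAAAAAAAAAAAAAAAAAAAAAAAAAAAAAAAAAAAAAAAAAAAAAAAAAAAAAAAAAAAAAAAAAAAAAAAAAAAAAAAAAAAAAAAAAAAAAAAAAAAAAAAAAAAAAAAAAAAAAAAAAAAAAAAAAAAAAAAAAAAAAAAAAAAAAAAAAAAAAAAAAAAAAAAAAAAAAAAAAAAAAAAAAAAAAAAAAAAAAAAAAAAAAAAAAAAAAAAAAAAAAAAAAAAAAAAAAAAAAAAAAAAAAAAAAAAAAAAAAAAAAAAAAAAAAAAAAAAAAAAAAAAAAAAAAAAAAAAAAAAAAAAAAAAAAAAAAAAAAAAAAAAAAAAAAAAAAAAAAAAAAAAAAAAAAAAAAAAAAAAAAAAAAAAAAAAAAAAAAAAAAAAAAAAAAAAAAAAAAAAAAAAAAAAAAAAAAAAAAAAAAAAAAAAAAAAAAAAAAAAAAAAAAAAAAAAAAAAAAAAAAAAAAAAAAAAAAAAAAAAAAAAAAAAAAAAAAAAAAAAAAAAAAAAAAAAAAAAAAAAAAAAAAAAAAAAAAAAAAAAAAAAAAAAAAAAAAAAAAAAAAAAAAAAAAAAAAAAAAAAAAAAAAAAAAAAAAAAAAAAAAAAAAAAAAAAAAAAAAAAAAAAAAAAAAAAAAAAAAAAAAAAAAAAAAAAAAAAAAAAAAAAAAAAAAAAAAAAAAAAAAAAAAAAAAAAAAAAAAAAAAAAAAAAAAAAAAAAAAAAAAAAAAAAAAAAAAAAAAAAAAAAAAAAAAAAAAAAAAAAAAAAAAAAAAAAAAAAAAAAAA="/>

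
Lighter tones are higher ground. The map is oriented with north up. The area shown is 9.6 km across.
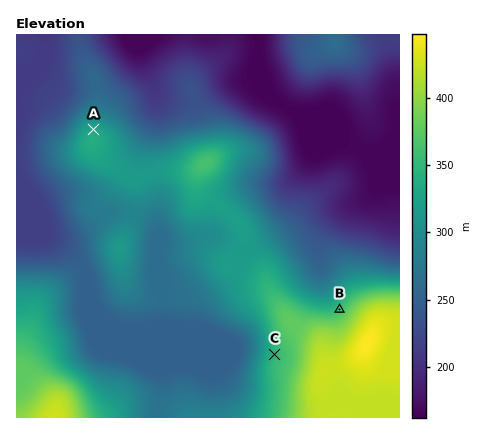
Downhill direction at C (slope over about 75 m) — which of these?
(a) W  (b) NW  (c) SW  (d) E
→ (a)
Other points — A N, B NW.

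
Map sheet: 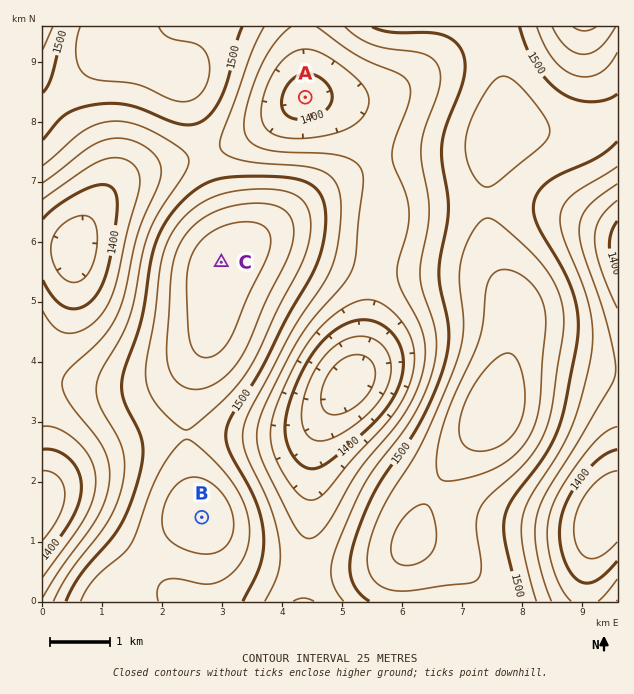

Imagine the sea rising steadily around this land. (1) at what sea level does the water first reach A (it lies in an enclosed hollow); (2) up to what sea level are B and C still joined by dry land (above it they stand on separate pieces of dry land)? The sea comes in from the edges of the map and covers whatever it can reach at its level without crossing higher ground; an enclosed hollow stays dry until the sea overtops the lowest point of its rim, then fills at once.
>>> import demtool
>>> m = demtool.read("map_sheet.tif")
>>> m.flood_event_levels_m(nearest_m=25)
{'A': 1450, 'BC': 1525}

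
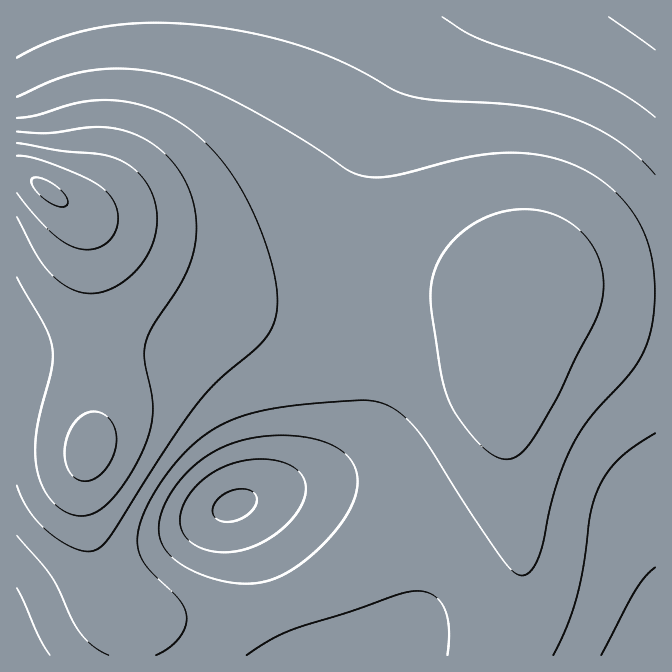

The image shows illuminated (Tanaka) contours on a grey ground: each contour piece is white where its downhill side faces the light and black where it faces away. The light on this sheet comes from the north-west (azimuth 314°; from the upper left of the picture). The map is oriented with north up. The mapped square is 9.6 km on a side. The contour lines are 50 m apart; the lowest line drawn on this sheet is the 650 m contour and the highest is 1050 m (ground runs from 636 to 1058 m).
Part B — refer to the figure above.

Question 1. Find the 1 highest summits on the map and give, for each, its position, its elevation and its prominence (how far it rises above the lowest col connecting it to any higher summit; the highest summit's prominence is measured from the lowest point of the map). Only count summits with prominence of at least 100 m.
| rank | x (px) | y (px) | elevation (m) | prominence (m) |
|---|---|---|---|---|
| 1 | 47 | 190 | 1058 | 422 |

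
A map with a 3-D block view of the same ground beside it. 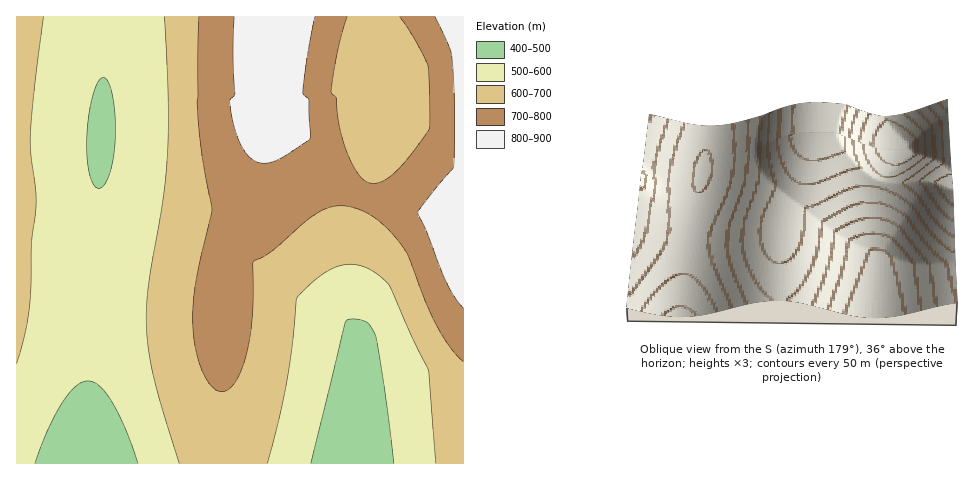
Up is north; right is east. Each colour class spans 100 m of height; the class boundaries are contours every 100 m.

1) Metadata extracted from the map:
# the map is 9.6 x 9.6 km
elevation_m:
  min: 440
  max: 890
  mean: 630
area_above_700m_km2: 25.7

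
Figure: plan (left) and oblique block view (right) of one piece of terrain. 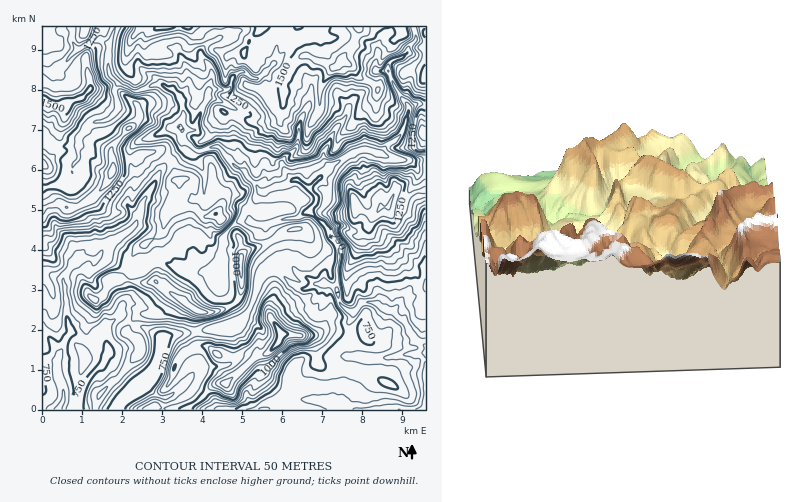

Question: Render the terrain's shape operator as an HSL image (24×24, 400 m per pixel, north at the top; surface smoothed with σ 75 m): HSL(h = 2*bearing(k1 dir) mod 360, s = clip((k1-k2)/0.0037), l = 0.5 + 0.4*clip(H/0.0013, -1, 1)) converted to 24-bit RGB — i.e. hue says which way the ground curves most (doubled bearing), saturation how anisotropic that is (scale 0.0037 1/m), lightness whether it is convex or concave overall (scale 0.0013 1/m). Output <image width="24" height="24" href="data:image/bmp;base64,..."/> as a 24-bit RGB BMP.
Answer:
<image width="24" height="24" href="data:image/bmp;base64,Qk32BgAAAAAAADYAAAAoAAAAGAAAABgAAAABABgAAAAAAMAGAAATCwAAEwsAAAAAAAAAAAAArqR0ImayMDKU7dWzLllUIMCwnqfj9Ae8aHzX7IOvdBcrooUSCZsZVI8yTIZBa319goN5iYJwiWB0mlhRnHZIcVY3jLUyJLOjorOJUCZ5H7Nv1p6P6JrKMWZKJ1U49YK6IpA3RW5j4oP17dX2QyiFxZZ3VbmVQkt/hm5khoBkZ3hkcn5vkXufnK3KmcW7VD+Urkx5WVuVxaWNKmRIsEZo44efLHpNGDhb8s28RW1sPF8jd58f/c7nMaJfnLhUEyswsHaglLatcoCof5isfp6thoiksYSdbDuapalPRmWGp7uWdGGWOkdWypJzt+GkCSI47sC8jle2nNHrlrXnSkfD76rz9rnDLExEIUsTb58+VWxUgGdShXk9cZY1Xps1dTWfrUhNL5uFuoRUTWdzlUeqiNOkz4RfFR0wM2MXoNEhYp0sXkgtMzdUvUlE9p+WyLr/0N/7d4DbU4WeYVuhkry2pIiqaKiphSRGkrlvOyZ/q4xqi54yI4dRx09U1ytyglS2lFJsvaAtS4QZKVwZF0IvoSyS0f3ORGxHfkQ5sUpydLS8Kyi9n7yEbaSzcRBktcCZocF+KxZ2tlmB8PHHM4t9OntLjVJMlkNZg7zXz/z4nIf234X6K+OrE3iH79emj16MeVOKYqCY2wNqFn0Gq5YWWishPnaLobSVo8WPGRBWzvLh7Dmvz1+rNFuWhmTGtezeltvQoU9mZUlWSTdY/fLOBCAv4eCofTlbn5kxi3wvgQFh4o1yanW8ZJxsVIJwc7BPsJI9GHR0e7xJNJux5KDVQnDKM7ykz8GJZDAweV1JeIVmMyZk/P3OEiI3pKY0okRxqU9XSailAATgy7NtaU1SmpNoZ5x9RrKkk9KXQE6AU3dBRG5HWHVB0Y+RWX46enc7goZxknSMeJ9rGyNW/OnPNEZ1V31fdllinY6Cf6aNBRBI9LCgZY1dVqpmaql3OWOFzsF6SSxTbHVBaH0+G1wtSZa47Lvjt4puWn54e2lzy7FfECc6wfGjjjnNxHLLbm2NfamDa8izMAEy3em9qpjHVom6gqo8OXSL15Q6nEhXdKqAXpyHZ5loD1UzfjU53rqgYlRvb0Fq0mlgLP17SYoddyw0I38dROXrz8XpMwAsOqzN0s9Z0KSAkzqRksieJ0yUrWjj2d/yyovgfb2aX8W2pTKuHVZr0qqmmnuzar/Ra4bU672xHi5iaJS4spbO1dJfED4FHSvmY1bL8ezTdljH3K/eeHarbiF3VaA9fWo+jkig98HTbJBVP5mzDD0+to5auZ51bZRQQ4yKzpaRr6rhFz9YXIY3r32To0jBMl2hOi9t2frNdFmw1oXDyWvQn2Pia8BMPXRyS19ksFd69d3WMVOXqVelHIJ7ttbLn5/U0De4VbWHfxxV0SpMl65VRlcXoJ8wHV5KQMDH37d+d7aLSoXX6LnfrR224bfZT0h7UGSHP2B++fnSUiSivI6zMaCPWMhiaCx24e/UWxVLgyNPwbhawWs50h2gqL05G4BbAkoAWpskoL9IMh8LLh0FgFYAhkQ0kLVXQk18S6C2+cvBBjgVGstp6bvoXix+yxMwfX8AfUAdeERMj1RCv39dDJpl/evOCStL+8LEHEQTNSUNDJMMbj329Nfjekdq2M1yG1lGSZBUfDqt/M/nI55cEWcMSxY/kCma4IqhcXquXXWtj37PpZ7Xduux/1DDYWyhAGeS6bHVZkewtdSyACoz7/DbQH6P7OXBXjZGOHUyFEUyxIIp4pygg0WqJ0ySLcF/oo7VrJrcaDekaD9YvsuHy5aLBVtx8c/MJG2ksi7N05XCor+LAh5RieZTh53gs4Xc+9D3cMm9ByeNjPmx33rGsJfPVxJo0s6NCkY94Aw2qFpnZ7mleLqcvqqRIS1s6uiVbS5qI1RA155wldymMwAzpLojgG1PcF1OsL1FnOSmPwE97sAcMZMOOR0MYJ5Cq6lHFhVfL9UAlPmtANgPsGKrvJR+Tzxz7IFdZy1IUrp0SvzU9ADz4z7qpbDgfYdHL4t44PGugDljSBeIxdh1kDBehJyqXJ64ZrqGOBJR6sOZEa9hj9qVHVxF04aNekumbKzU3cjrrd3OTBQyDDMAcOel3Xm+noegTcKyetgAtyyQFh1X6pyMSbRhYbFPgzh/sIM9Ktvpg63KzZDEkHCBWF2eSpNkpcKDWGB5l6Jl0nl5TTWD34G8Blggoe4Vjp9wbSqK9tjPKnWSEEBV7YODxXLKo3DNRFy/ndnFTJGkRXc8Q3NAyIl2YnqQlW98Y4lhe2todmJSy5BrbHCzQIKW8NfIADaS"/>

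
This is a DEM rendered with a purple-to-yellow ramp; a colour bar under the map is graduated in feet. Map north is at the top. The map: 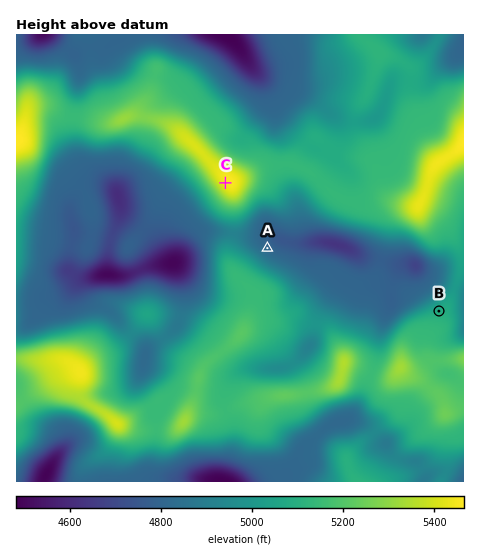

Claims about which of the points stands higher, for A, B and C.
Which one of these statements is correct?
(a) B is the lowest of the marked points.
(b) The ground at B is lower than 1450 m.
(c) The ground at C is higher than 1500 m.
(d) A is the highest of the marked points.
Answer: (c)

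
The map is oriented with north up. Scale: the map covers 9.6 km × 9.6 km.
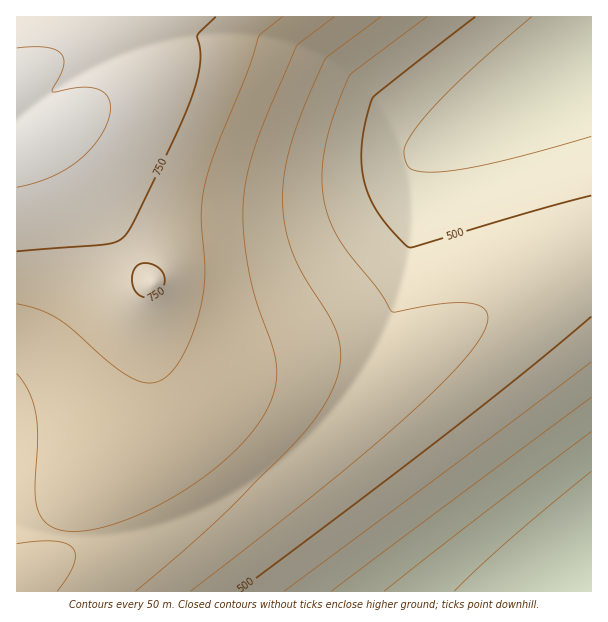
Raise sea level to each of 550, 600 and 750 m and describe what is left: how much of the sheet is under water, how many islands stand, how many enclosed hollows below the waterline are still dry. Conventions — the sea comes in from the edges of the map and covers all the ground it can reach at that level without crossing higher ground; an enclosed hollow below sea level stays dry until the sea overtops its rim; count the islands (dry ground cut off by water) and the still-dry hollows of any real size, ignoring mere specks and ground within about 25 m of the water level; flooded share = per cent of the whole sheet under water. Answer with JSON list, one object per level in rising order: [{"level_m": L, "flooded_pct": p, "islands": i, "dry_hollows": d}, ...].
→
[{"level_m": 550, "flooded_pct": 41, "islands": 0, "dry_hollows": 0}, {"level_m": 600, "flooded_pct": 53, "islands": 0, "dry_hollows": 0}, {"level_m": 750, "flooded_pct": 89, "islands": 0, "dry_hollows": 0}]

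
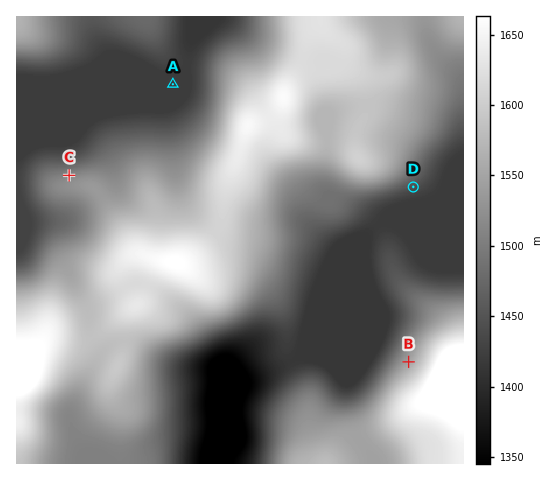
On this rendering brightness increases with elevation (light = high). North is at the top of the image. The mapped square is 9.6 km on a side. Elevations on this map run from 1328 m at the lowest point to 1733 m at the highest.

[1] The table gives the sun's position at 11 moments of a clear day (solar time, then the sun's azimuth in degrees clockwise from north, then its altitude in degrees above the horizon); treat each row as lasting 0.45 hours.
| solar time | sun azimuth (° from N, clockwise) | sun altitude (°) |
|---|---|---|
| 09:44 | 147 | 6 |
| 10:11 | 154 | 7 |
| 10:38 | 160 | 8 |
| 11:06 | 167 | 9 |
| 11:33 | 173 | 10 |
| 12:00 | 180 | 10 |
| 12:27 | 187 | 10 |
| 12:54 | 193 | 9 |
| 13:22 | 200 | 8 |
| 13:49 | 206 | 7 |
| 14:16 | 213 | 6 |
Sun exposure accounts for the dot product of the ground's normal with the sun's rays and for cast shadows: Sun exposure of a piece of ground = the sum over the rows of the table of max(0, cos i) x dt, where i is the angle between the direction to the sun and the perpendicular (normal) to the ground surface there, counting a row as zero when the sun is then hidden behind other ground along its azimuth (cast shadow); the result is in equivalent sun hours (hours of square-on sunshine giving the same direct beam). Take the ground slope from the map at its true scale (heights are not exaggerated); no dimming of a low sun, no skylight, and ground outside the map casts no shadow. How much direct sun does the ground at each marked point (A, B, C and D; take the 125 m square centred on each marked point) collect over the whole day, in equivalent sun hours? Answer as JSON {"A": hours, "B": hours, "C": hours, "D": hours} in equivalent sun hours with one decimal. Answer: {"A": 0.7, "B": 0.3, "C": 0.1, "D": 1.2}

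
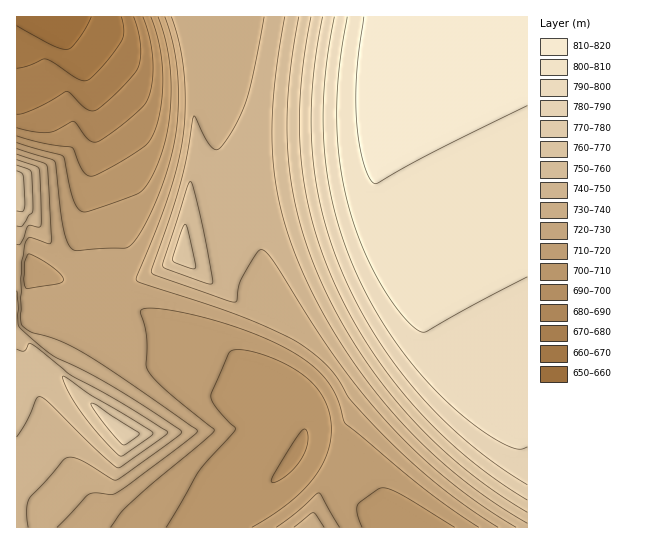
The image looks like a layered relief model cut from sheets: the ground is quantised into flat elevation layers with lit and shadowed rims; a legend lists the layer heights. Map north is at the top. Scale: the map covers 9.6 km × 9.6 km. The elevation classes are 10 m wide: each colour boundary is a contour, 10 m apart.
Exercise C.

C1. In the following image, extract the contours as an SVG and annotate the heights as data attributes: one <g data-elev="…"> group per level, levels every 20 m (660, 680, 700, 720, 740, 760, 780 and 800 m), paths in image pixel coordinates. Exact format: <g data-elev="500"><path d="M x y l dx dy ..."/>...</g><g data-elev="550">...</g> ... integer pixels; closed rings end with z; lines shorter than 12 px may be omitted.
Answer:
<g data-elev="660"><path d="M91 17l-12 21-7 9-5 2-6 0-10-4-34-19"/></g><g data-elev="680"><path d="M134 17l6 26 1 12-2 11-4 6-8 10-24 23-8 5-6 0-7-4-12-13-4-2-28 16-13 6-8 1"/></g><g data-elev="700"><path d="M273 483l-2-2 2-4 16-27 12-18 2-3 3 1 2 5 0 8-7 17-14 15-8 5z"/><path d="M151 17l6 17 4 17 2 36-2 20-4 16-4 13-7 9-33 21-16 9-7 1-4-2-4-4-10-23-28-4-27-7"/></g><g data-elev="720"><path d="M111 527l10-14 8-8 76-65 9-10-48-40-13-12-5-8-2-5 0-30-6-24 3-2 7-1 37 5 46 13 38 15 31 17 16 13 12 14 8 14 5 21 3 4 80 66 53 37"/><path d="M340 527l-21-34-2 1-19 17-22 16"/><path d="M26 288l-2-9 1-16 4-9 20 11 10 8 4 5 0 3-4 2z"/><path d="M165 17l8 26 4 28 1 31-2 31-7 30-11 33-15 32-12 17-6 3-48 3-5-2-5-8-4-15-8-64-4-3-34-10"/></g><g data-elev="740"><path d="M28 527l-1-16 2-12 36-40 5-2 8 2 34 20 5 1 58-42 6-4 1-3-60-39-33-19-34-16-18-14-18-17-2-35"/><path d="M17 244l4 0 7-18 11 1 2-1 0-5-2-52-3-3-19-6"/><path d="M264 17l-10 53-8 31-12 28-15 20-4 1-5-5-15-28-1-1-1 2-5 35-7 29-29 91 4 2 69 25 10 2 2-1 2-17 7-14 12-19 3-1 4 1 10 13 38 61 25 36 24 32 25 29 30 31 32 28 33 25 34 21"/></g><g data-elev="760"><path d="M119 455l3 1 3-1 25-18 3-4-62-38-24-17-5-1 7 16 12 20 19 22z"/><path d="M192 269l3-1 1-3-9-37-2-4-13 35 3 4z"/><path d="M17 211l6 0 2-8-2-28-2-2-4-2"/><path d="M299 17l-7 40-4 37-1 35 2 32 4 32 7 30 10 32 14 32 17 34 20 33 23 32 26 31 27 27 28 25 30 23 32 20"/></g><g data-elev="780"><path d="M323 17l-7 36-4 34-1 34 1 32 4 32 7 30 9 31 12 31 15 31 19 31 20 29 23 28 24 25 26 24 27 21 29 19"/></g><g data-elev="800"><path d="M347 17l-7 41-3 39 0 36 4 36 7 36 11 34 15 33 17 29 20 24 8 6 6 1 102-55"/></g>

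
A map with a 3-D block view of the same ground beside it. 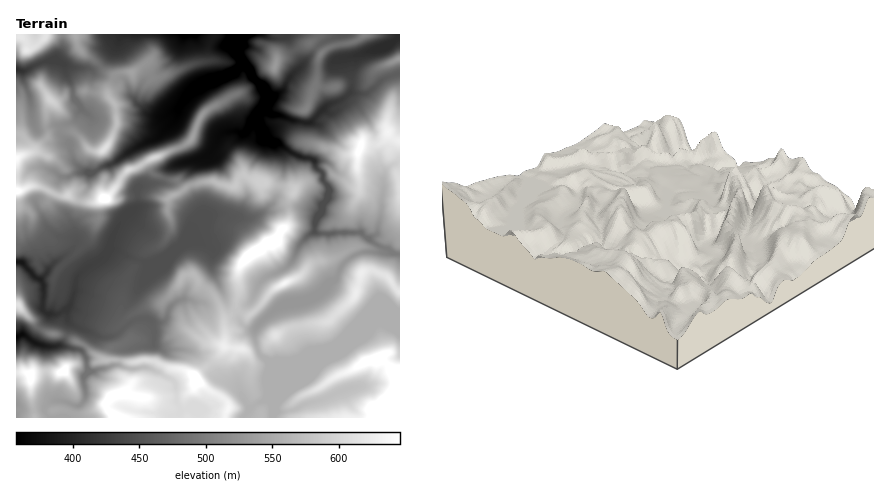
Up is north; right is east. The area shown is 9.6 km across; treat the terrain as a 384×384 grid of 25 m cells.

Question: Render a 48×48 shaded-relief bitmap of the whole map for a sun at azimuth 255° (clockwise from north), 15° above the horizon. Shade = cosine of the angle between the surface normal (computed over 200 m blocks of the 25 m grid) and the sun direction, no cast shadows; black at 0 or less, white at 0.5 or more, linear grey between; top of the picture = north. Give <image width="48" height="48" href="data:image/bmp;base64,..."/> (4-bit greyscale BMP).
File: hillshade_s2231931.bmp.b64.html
<image width="48" height="48" href="data:image/bmp;base64,Qk32BAAAAAAAAHYAAAAoAAAAMAAAADAAAAABAAQAAAAAAIAEAAATCwAAEwsAABAAAAAAAAAAAAAAABEREQAiIiIAMzMzAERERABVVVUAZmZmAHd3dwCIiIgAmZmZAKqqqgC7u7sAzMzMAN3d3QDu7u4A////AKp3iIiL7HZ3d3iIiJlkaHeJmIiId4u6qrp3h3it2WeId3eIiJlzR4eJiIiIiKuZqtpmeJd963iIZmeJiJczeHeJqHeIiJmaqutViaVsypdmZnerl1RHiHeIiqh3iIirzOpFm4Frmal1Z3i8gjZ4h3eIiJqnd4mrzLg2uiBJu6dnZ5qpQmiIh3eIiImqmHmrunYzmUA5qZmHmYdlV4iIh2eIiIiJmqiJh1QTiFFslmeHYzZ3iamYhViIiIiIirqHU1Q2iIm4RVZmVpqZq7qIY3mId4iIiJmYU2abu8lVeIh3eburuqh2RaqHd4iIiIiIZb3tlmVomImHesu6mIh1RquGeIiHeIiId+6VVWiJmIiIisyoh4l2VoqYeIiHZ4iIiOgCeImIiIiImruoh5l3hmeIiIiHZniIiAAGmImYiIiJq5mYiJmIh2V4iImahmeIiAA4l4mYiIiJuoiJmZiIaIZoiIiaqWV4mgJIp3iYiIh4qqmJqXeqZ6lniIiJu4RovTRIp3iYiIh4ibyZlkjKVZunVmeJvJZquSJrp3iIiIh3iK24YlvqVXiqhVZ4vKd5cxepmHeIiIiHiJzIMX38ZWd4mWV3nLhlMryniYd4iIiIiImnRIz+lmdlepdmeadERZmIiIh3eIiYiIiHZ4rf2WZjSJd3d3ZVZ3eIh4iHd4iIiHeIiIm925hRFpd3iHVYq3d3d4iYZ4iIiZd4iIiau8piEmd4h2abqXd3iIipZniIiqhXiIiJmry2ECepiJqpqohnh4mqZGiIm8dHiIiIib23IBjLqYmJqnZXh5qqdWeIrMVHeIiJmrupQiasuoiJu1V5ibzMlSN5rcZGeJmqu6q5ZEWcy4h4vCSLu5edxABJvbdFeazKrKebhURr7adovDR4Z3VqlhBImpmGec24ipeKhUNM/adnrGZDRoVImGEnmYiImYeJmYZXhkBv26ZXvERVZ2RZmKhFdlZVd2a8hlM2djHOvKZoqyRnh1WIZ7uWQiRmZnrsYzM1dSft3JVomTR4ZFmrgiactQFXh4rrQSRWZ57/zJZpl2ZURXvLkgJomYZURXmoQ0V63t3KrKZoiHZVVoqHpgFGZ4q5EGiGZVe/+5hovKZomFRoZ4hnqTE1VnjNQEd3dnrMuGV6u6dqhkSJd3Zom3ETVni/kDeHZZupiHiqmpesdVaaiFV4rIESRnif1SaIVZmKzIiZmYnMhFa8piWJrHITVneL62VWZGrf61N5mZrMlUfNgiaqy1EmZWd5u7hmYyndu3RYmZqsplnrQkipqDN5dEZniaqXMBjMy5d4Z5msqHzVE2qYl2aIhjNWeImXMF7Ku6h3RZqJmZujJXmImYiHh1M1d3iZRv+li7hVV6qHiKqWV4maqIh3dlVVZ4dnf/5yWbhFeJqod6hniKy4VWiZhSNnd3ZCv/xzR8lGiImaqtgzat1yNXiqkwJnd2QW/syEWKpleIh4q8ljONpCRniJgxR3eGQo7cllioiIh2Z4iIeHNbkxNnd3ZEZniYUm3Jd3mphmiahlZg=="/>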